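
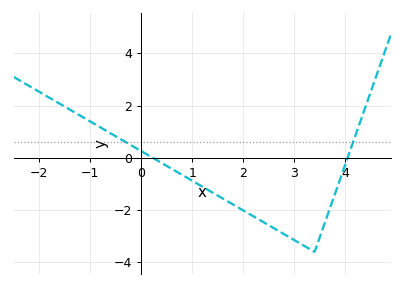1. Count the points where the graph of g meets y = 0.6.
2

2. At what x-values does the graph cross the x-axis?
0.2, 4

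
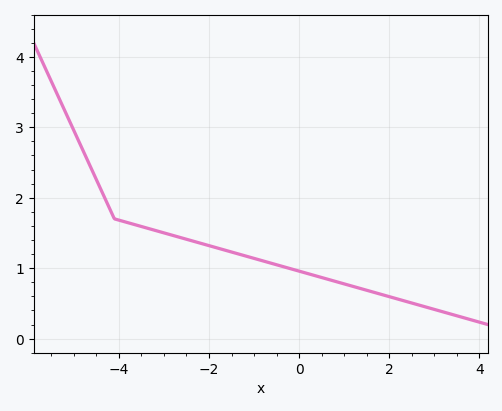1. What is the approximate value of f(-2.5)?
1.41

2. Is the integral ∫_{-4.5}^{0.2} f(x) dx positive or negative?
positive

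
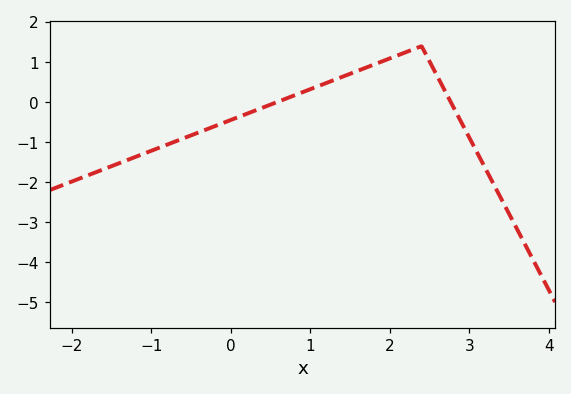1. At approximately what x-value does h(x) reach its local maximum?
2.4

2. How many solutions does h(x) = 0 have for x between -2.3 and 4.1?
2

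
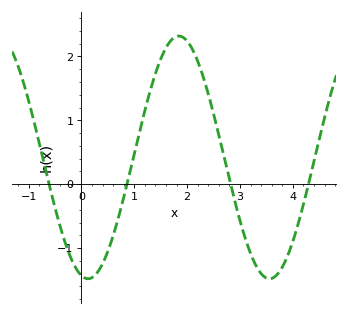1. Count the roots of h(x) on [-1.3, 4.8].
4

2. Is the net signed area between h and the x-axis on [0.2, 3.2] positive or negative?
positive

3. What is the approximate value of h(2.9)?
-0.259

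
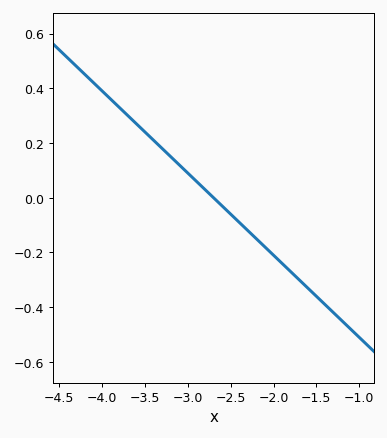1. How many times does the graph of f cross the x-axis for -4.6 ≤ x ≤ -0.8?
1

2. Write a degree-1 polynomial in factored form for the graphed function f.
y = -0.3(x + 2.7)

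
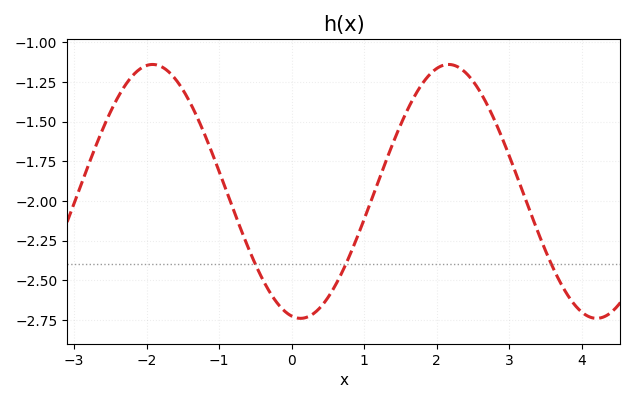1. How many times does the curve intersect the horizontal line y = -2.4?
3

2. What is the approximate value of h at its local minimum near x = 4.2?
-2.74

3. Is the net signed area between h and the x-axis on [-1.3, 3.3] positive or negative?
negative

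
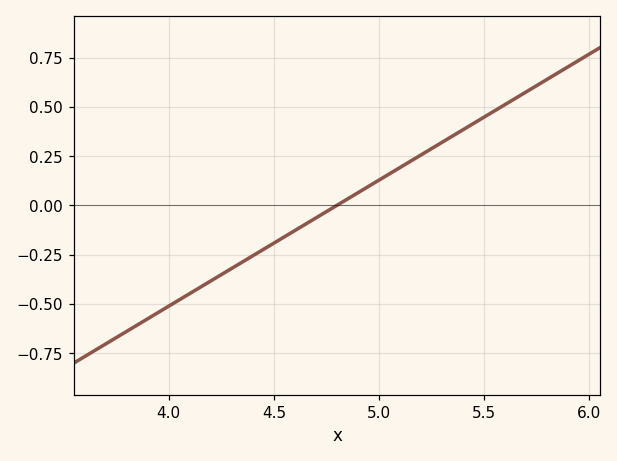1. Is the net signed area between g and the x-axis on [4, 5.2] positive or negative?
negative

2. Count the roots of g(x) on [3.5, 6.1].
1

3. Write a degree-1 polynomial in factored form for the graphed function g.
y = 0.64(x - 4.8)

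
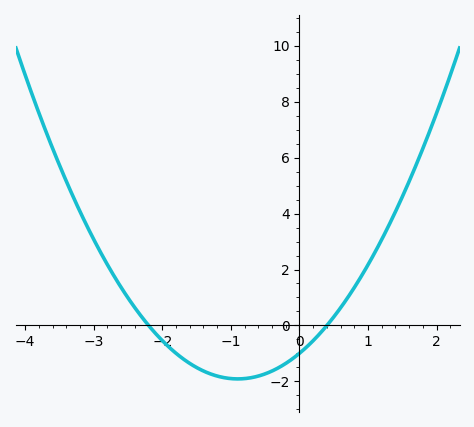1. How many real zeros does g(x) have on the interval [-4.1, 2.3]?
2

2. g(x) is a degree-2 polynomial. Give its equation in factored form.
y = 1.13(x + 2.2)(x - 0.4)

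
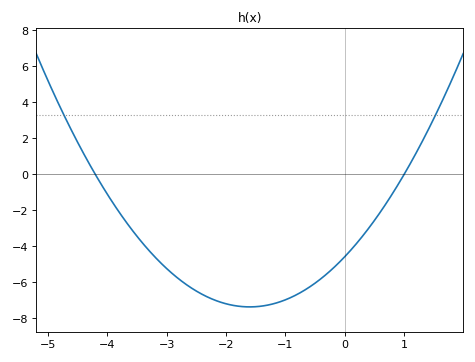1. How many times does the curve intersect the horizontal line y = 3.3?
2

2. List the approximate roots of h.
-4.2, 1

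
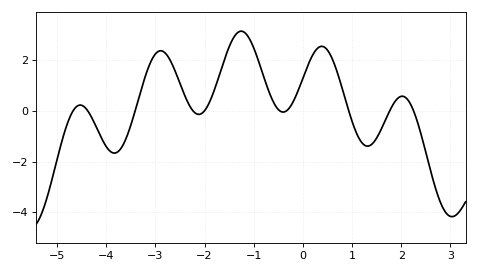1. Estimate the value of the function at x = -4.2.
-0.636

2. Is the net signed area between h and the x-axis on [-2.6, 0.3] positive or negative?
positive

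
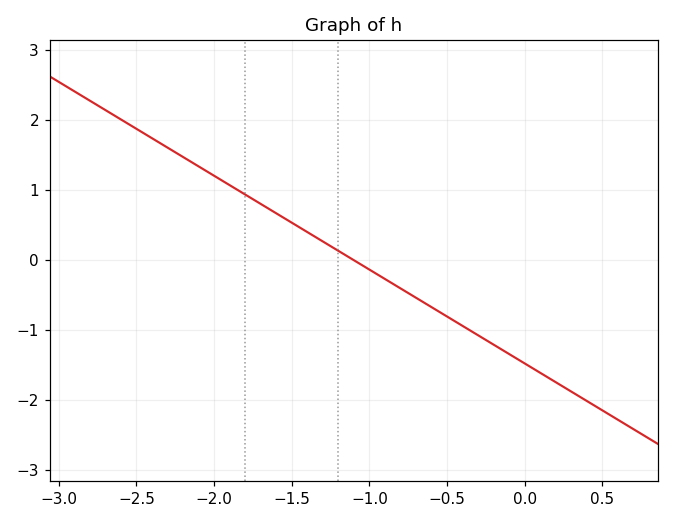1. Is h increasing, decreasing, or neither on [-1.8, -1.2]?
decreasing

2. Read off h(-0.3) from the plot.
-1.07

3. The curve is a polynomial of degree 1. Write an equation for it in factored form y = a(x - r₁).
y = -1.34(x + 1.1)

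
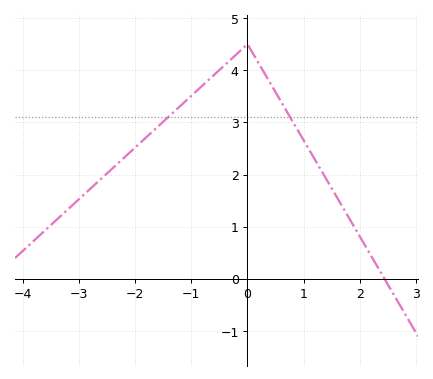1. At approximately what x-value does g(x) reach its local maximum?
-0.002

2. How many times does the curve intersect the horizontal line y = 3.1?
2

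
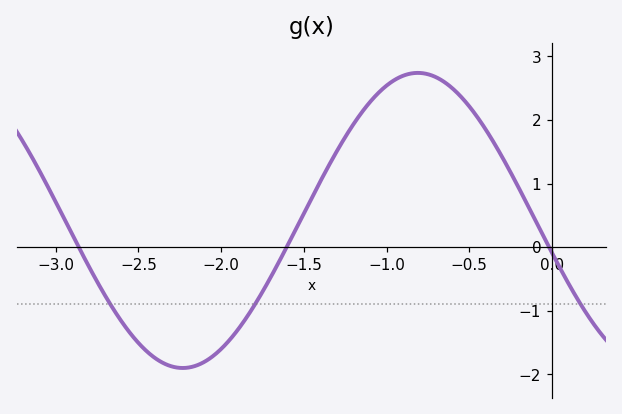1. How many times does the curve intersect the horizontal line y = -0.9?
3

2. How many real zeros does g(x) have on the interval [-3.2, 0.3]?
3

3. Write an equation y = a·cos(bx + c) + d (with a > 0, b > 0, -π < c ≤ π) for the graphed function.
y = 2.32cos(2.2x + 1.8) + 0.42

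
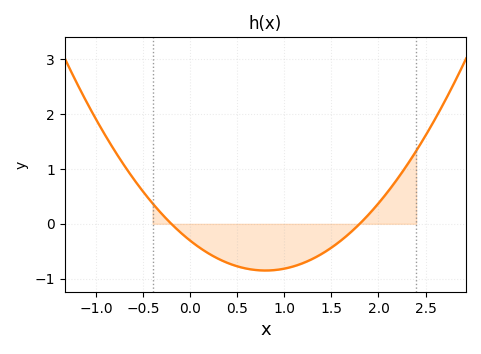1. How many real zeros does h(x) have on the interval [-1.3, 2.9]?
2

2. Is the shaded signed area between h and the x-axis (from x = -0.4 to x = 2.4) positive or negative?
negative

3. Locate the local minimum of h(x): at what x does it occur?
0.8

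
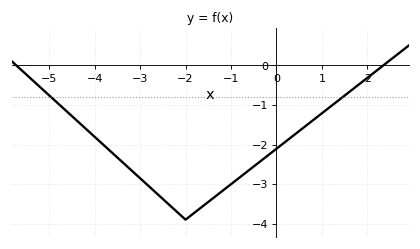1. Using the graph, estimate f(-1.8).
-3.72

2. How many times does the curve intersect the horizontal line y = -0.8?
2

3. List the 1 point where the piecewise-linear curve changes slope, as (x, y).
(-2, -3.9)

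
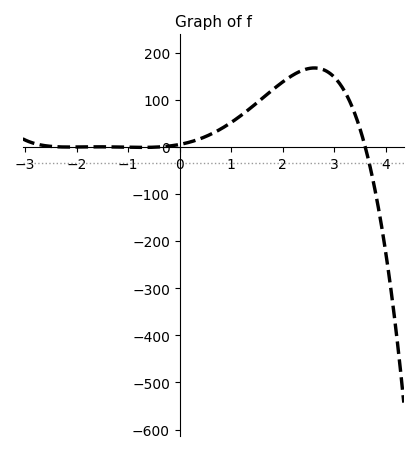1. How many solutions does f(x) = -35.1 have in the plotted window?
1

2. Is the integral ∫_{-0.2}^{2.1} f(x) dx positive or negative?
positive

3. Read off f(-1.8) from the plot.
0.123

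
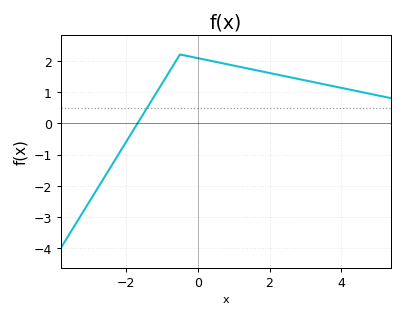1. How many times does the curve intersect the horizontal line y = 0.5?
1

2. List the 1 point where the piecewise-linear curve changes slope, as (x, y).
(-0.5, 2.2)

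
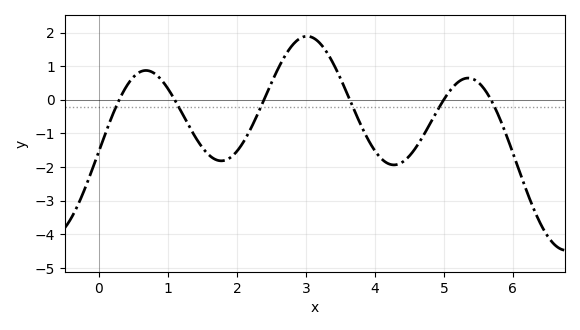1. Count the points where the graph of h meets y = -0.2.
6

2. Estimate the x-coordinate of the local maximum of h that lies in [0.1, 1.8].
0.7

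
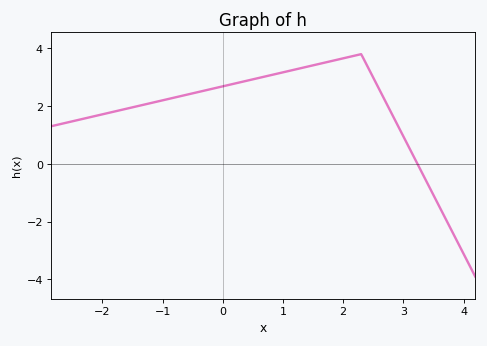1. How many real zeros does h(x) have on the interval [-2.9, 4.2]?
1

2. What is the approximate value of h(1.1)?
3.2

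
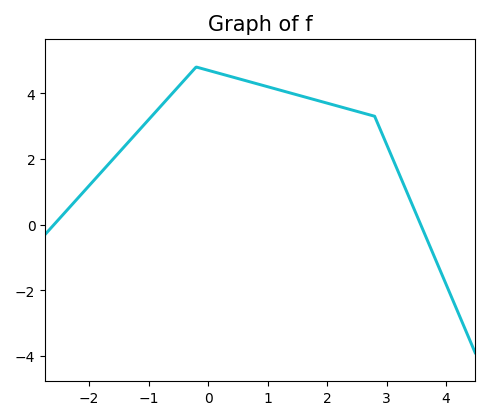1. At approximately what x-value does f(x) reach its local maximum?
-0.198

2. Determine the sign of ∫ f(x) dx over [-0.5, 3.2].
positive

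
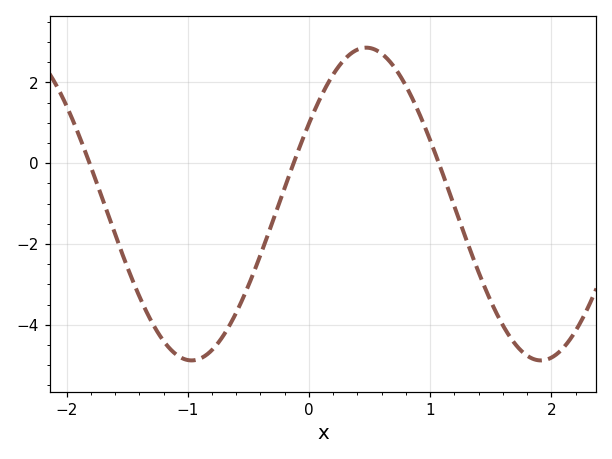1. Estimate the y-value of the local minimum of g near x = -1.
-4.8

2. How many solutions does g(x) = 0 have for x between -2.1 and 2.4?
3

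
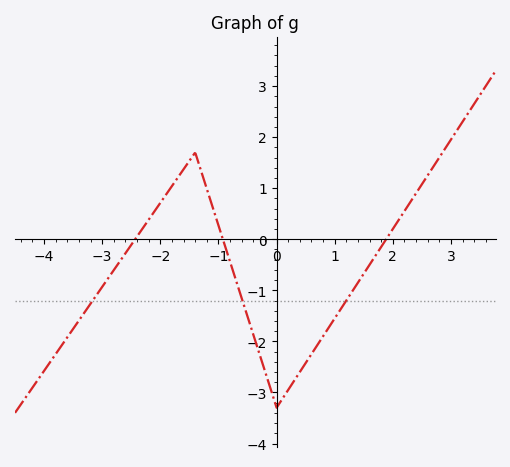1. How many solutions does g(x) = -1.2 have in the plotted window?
3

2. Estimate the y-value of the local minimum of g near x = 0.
-3.3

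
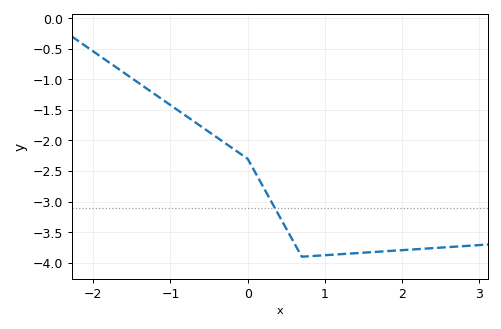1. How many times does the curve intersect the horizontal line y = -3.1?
1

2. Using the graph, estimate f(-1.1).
-1.35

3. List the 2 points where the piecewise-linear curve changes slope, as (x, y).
(0, -2.3); (0.7, -3.9)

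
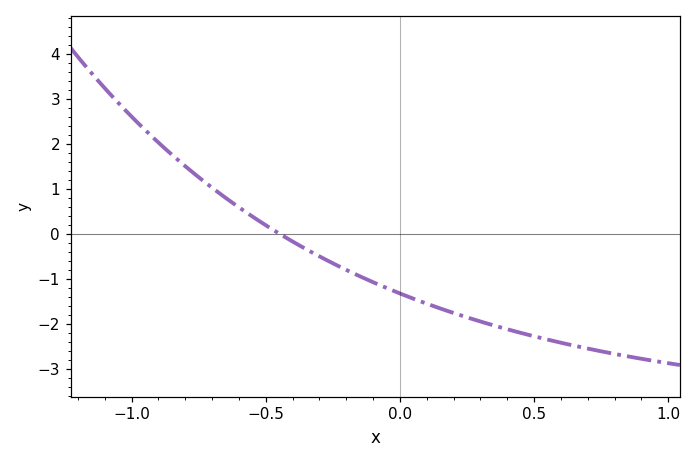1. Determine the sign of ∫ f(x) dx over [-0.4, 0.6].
negative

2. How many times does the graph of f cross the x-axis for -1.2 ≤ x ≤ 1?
1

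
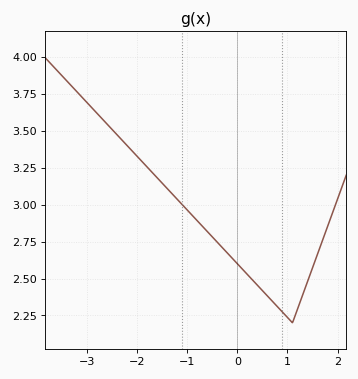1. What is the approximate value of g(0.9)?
2.25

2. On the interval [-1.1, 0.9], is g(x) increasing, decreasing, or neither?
decreasing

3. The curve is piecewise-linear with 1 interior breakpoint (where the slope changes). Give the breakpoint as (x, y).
(1.1, 2.2)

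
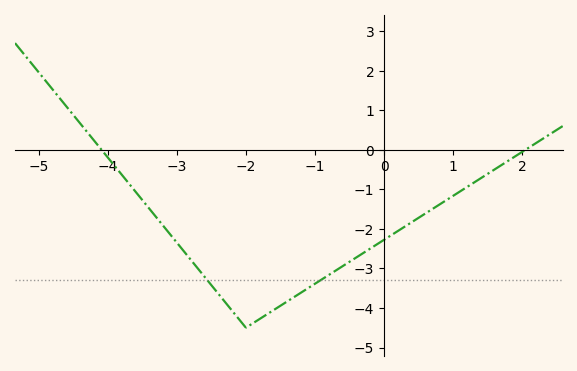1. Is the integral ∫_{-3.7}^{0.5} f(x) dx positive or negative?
negative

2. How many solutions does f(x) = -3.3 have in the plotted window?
2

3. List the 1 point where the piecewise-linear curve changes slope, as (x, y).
(-2, -4.5)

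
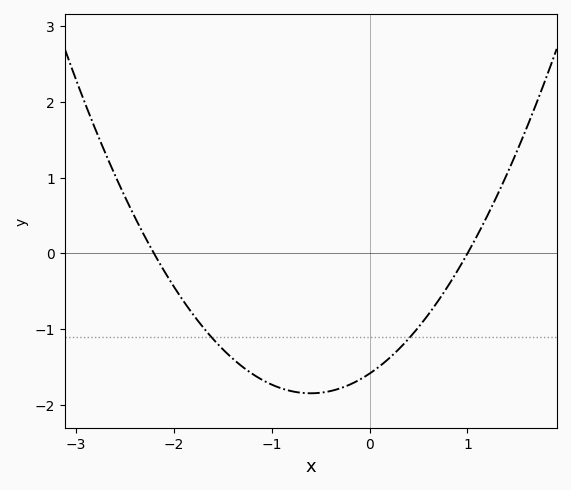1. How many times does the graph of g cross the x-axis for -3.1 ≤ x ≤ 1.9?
2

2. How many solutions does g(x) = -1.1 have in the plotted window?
2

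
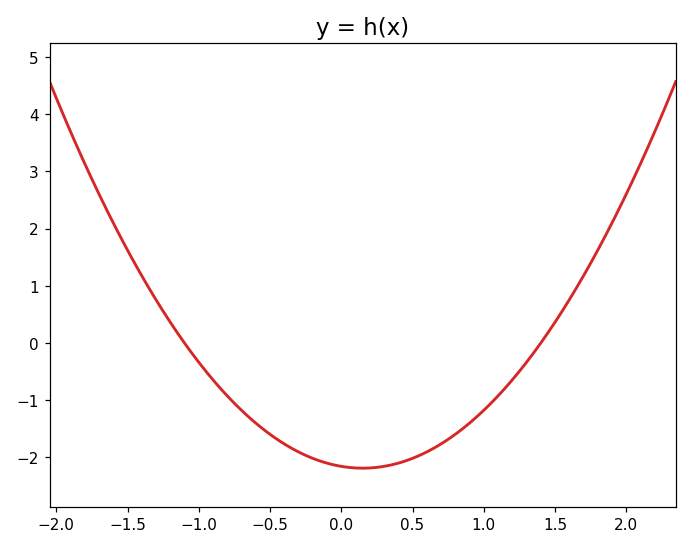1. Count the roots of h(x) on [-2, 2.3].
2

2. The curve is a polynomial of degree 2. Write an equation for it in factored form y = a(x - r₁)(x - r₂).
y = 1.4(x + 1.1)(x - 1.4)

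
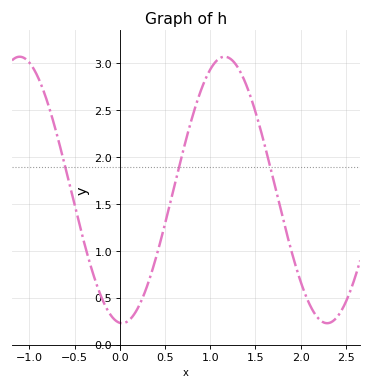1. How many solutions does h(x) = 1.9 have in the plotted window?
3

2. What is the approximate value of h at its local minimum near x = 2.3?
0.25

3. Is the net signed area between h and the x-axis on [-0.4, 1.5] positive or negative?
positive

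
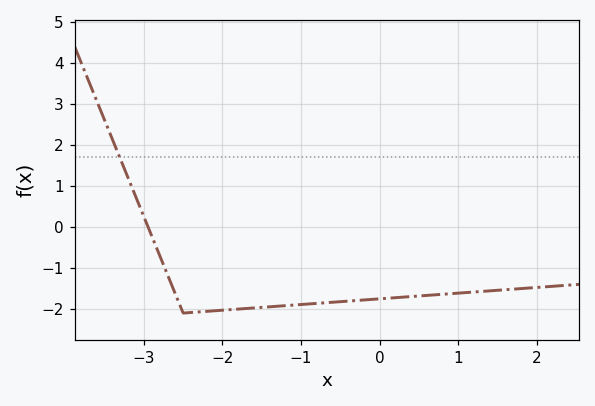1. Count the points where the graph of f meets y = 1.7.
1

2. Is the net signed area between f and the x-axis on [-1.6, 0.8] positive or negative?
negative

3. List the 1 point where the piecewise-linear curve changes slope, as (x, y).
(-2.5, -2.1)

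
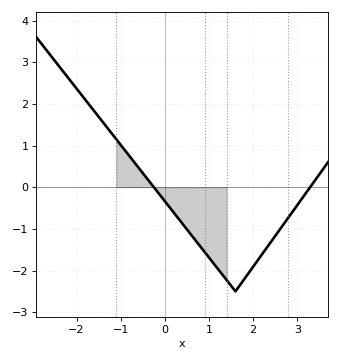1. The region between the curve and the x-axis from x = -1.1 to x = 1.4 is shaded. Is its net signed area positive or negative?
negative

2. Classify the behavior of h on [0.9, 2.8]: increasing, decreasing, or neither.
neither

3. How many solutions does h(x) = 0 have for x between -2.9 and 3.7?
2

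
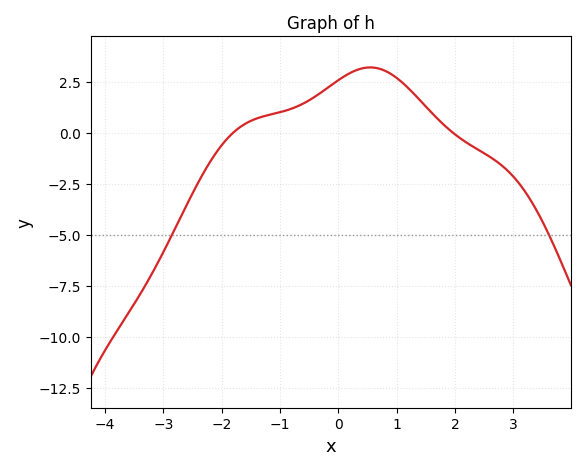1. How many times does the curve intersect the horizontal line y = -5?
2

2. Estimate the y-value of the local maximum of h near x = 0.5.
3.19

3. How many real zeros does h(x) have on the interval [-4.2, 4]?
2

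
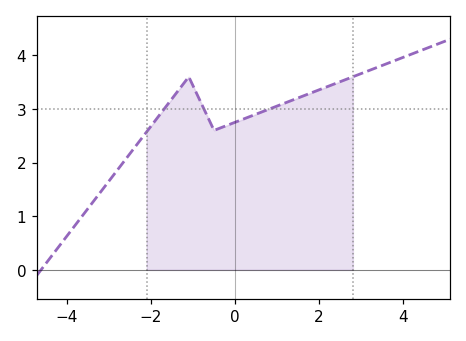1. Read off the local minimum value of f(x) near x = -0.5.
2.6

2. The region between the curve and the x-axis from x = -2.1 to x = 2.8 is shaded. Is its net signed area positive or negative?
positive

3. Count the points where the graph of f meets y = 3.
3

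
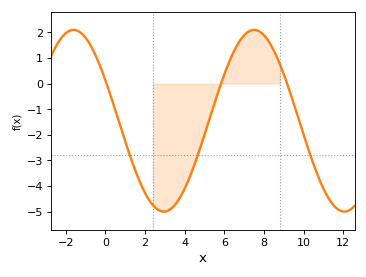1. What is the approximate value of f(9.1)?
0.137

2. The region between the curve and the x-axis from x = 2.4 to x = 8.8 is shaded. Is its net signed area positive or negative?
negative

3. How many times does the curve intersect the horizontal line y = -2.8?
3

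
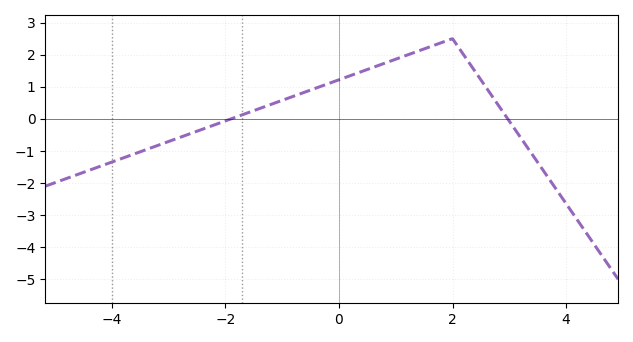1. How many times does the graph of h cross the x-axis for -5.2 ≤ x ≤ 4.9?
2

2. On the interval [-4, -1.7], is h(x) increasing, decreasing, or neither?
increasing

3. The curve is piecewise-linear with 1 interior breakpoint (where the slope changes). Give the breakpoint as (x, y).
(2, 2.5)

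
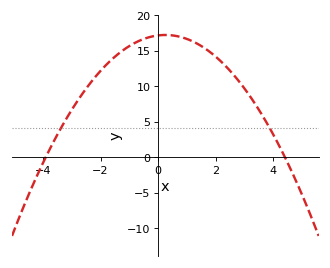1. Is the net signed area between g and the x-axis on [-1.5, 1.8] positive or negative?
positive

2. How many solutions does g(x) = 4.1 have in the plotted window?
2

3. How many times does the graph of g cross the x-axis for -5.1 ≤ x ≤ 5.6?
2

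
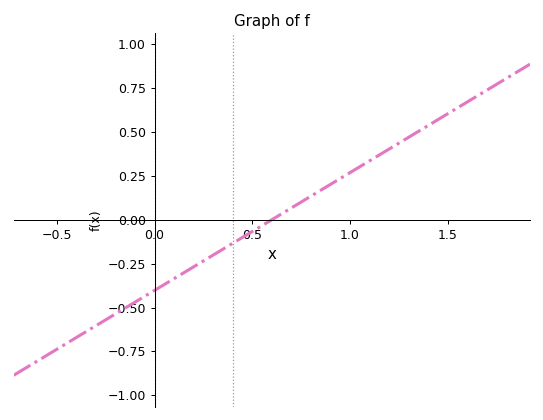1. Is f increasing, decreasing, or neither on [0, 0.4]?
increasing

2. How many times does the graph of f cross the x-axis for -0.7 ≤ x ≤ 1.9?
1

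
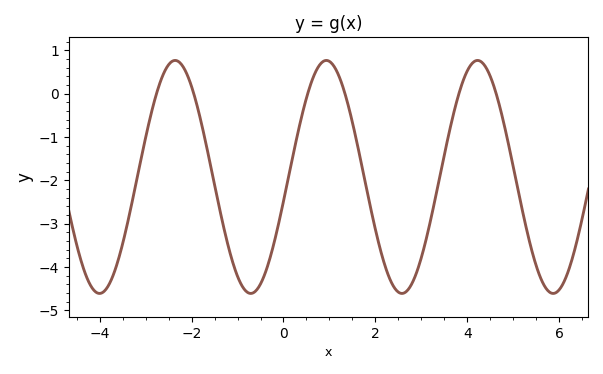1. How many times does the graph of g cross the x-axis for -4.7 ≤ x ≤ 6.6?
6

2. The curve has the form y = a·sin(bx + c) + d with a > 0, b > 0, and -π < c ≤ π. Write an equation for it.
y = 2.69sin(1.91x - 0.21) - 1.92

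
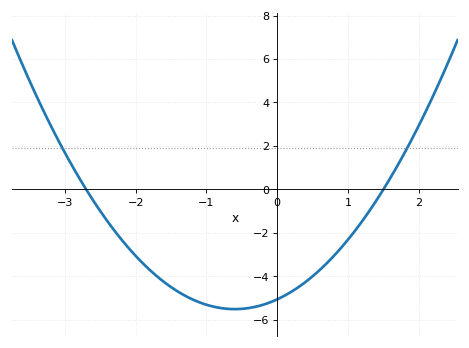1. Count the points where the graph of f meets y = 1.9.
2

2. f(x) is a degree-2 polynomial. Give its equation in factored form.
y = 1.25(x + 2.7)(x - 1.5)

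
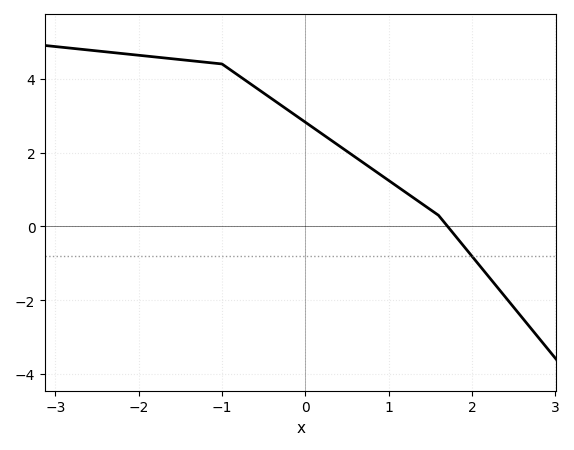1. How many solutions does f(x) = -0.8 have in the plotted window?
1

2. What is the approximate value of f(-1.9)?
4.6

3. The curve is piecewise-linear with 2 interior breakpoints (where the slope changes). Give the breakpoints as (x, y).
(-1, 4.4); (1.6, 0.3)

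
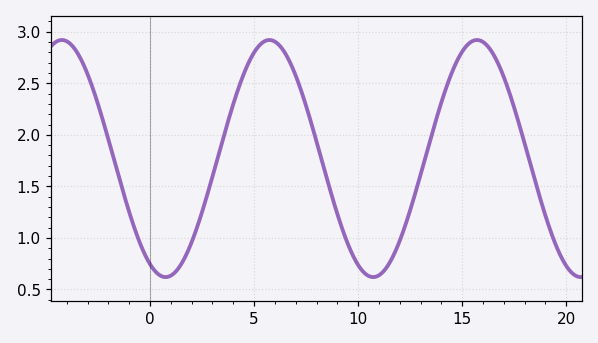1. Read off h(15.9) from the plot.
2.9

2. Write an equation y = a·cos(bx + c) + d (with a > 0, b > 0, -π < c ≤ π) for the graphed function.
y = 1.15cos(0.63x + 2.7) + 1.77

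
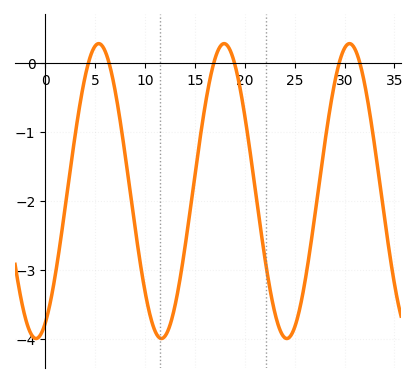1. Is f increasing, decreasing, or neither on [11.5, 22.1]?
neither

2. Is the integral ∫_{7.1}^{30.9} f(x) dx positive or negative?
negative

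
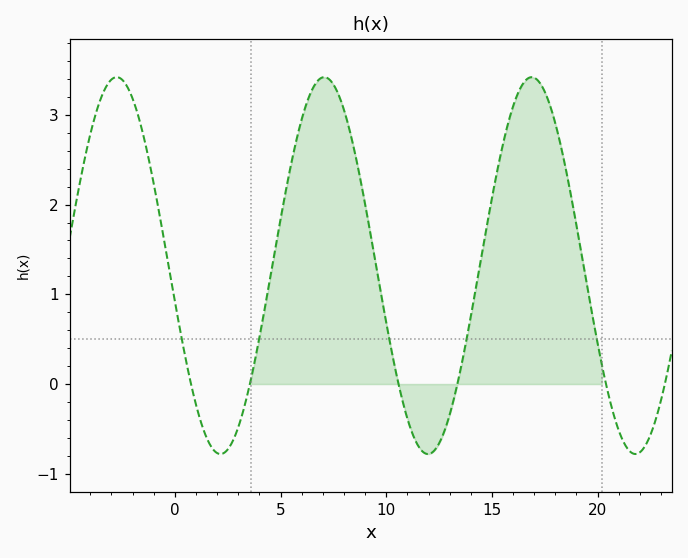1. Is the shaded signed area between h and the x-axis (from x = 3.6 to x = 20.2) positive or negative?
positive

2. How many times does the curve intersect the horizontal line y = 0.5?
5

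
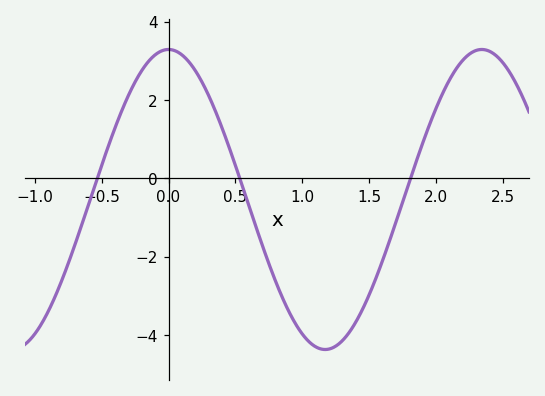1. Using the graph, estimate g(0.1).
3.2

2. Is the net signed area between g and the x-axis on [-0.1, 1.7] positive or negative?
negative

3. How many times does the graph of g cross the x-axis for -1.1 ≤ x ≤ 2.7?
3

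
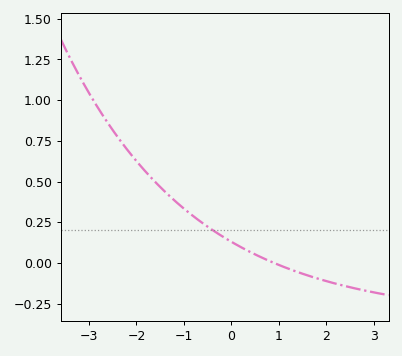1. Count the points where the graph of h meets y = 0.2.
1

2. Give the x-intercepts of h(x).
0.899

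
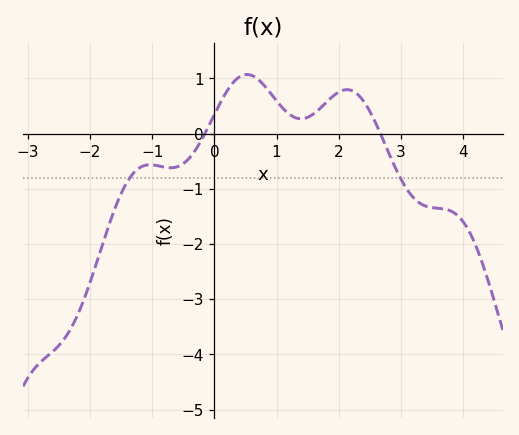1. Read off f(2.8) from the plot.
-0.3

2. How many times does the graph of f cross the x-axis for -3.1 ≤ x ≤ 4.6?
2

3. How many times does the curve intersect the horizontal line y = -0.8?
2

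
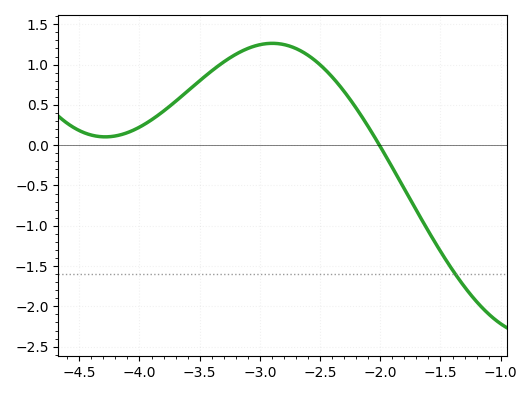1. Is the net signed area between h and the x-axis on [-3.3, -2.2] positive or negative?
positive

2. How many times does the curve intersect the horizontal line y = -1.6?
1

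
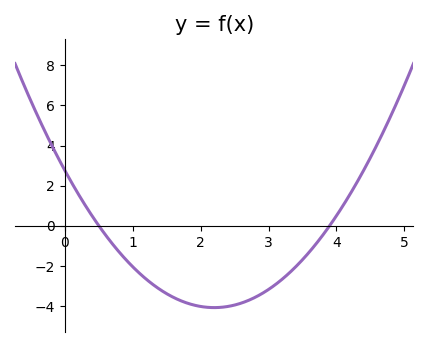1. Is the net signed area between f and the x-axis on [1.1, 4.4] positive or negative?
negative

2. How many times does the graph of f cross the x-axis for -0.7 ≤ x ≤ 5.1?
2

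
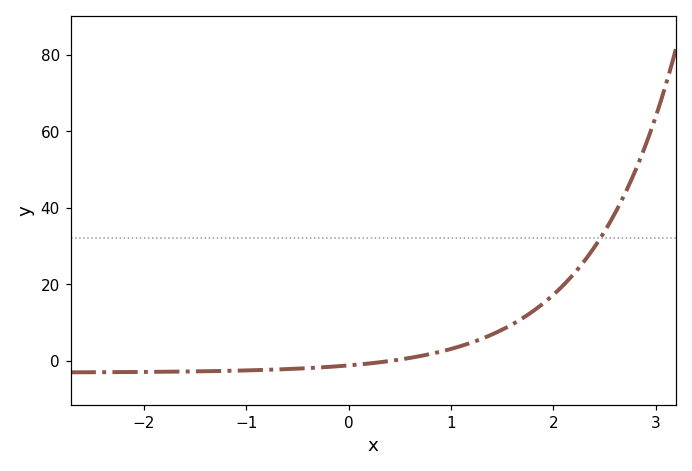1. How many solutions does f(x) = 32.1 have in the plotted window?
1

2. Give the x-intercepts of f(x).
0.4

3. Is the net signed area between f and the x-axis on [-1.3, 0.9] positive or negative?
negative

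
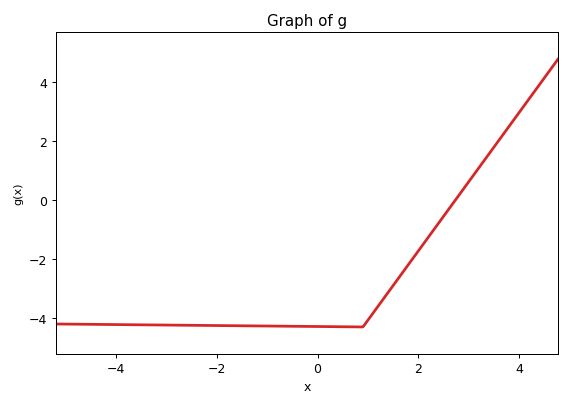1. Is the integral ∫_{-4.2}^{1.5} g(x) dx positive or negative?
negative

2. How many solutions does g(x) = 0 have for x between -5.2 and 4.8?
1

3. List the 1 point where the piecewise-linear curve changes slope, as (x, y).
(0.9, -4.3)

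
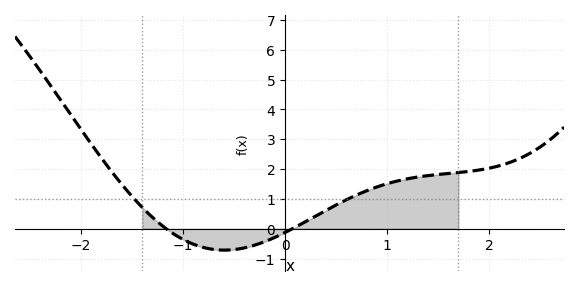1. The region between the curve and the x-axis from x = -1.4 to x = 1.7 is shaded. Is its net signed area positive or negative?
positive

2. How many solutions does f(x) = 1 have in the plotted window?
2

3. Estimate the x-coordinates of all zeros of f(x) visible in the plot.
-1.17, 0.072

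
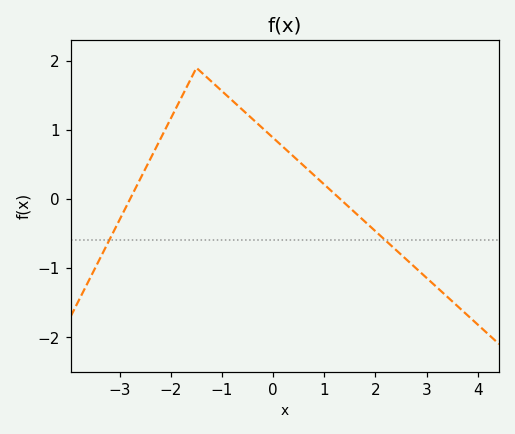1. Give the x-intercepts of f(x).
-2.8, 1.31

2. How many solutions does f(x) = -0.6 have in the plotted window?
2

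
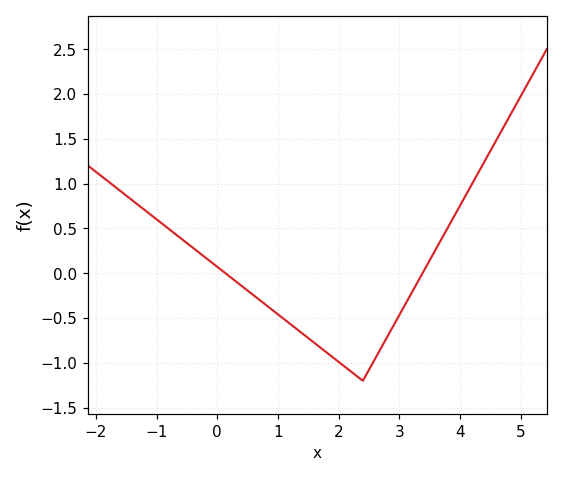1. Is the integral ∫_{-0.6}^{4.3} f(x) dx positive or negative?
negative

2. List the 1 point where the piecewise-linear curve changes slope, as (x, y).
(2.4, -1.2)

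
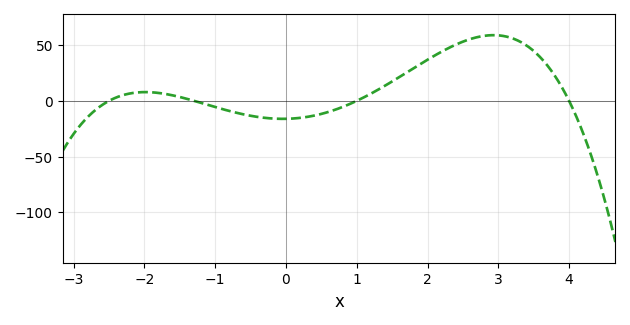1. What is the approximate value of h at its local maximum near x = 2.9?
60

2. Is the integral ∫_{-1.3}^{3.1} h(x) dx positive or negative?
positive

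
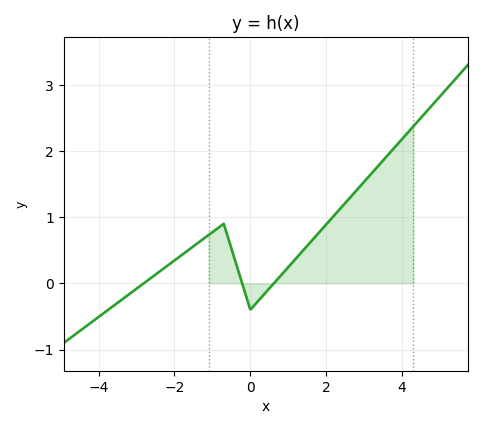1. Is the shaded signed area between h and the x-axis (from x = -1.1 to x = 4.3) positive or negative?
positive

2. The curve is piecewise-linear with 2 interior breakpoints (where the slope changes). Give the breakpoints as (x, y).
(-0.7, 0.9); (0, -0.4)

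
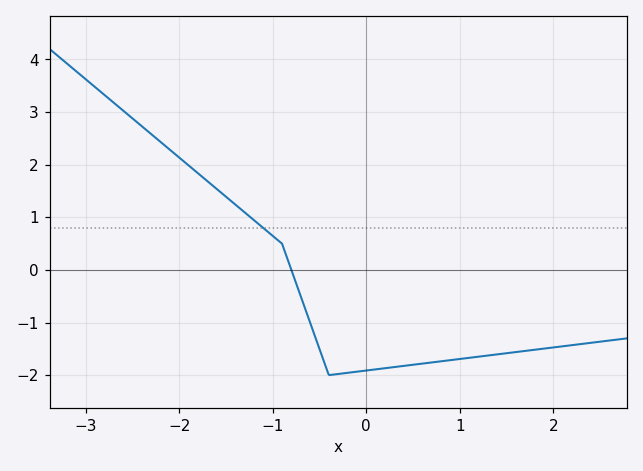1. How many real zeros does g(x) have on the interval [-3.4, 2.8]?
1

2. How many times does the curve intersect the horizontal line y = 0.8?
1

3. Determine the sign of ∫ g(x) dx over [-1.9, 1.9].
negative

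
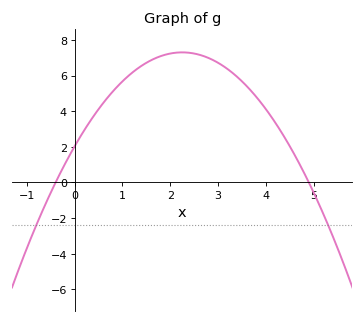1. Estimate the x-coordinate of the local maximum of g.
2.25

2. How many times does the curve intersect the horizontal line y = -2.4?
2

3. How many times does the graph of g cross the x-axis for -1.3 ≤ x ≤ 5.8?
2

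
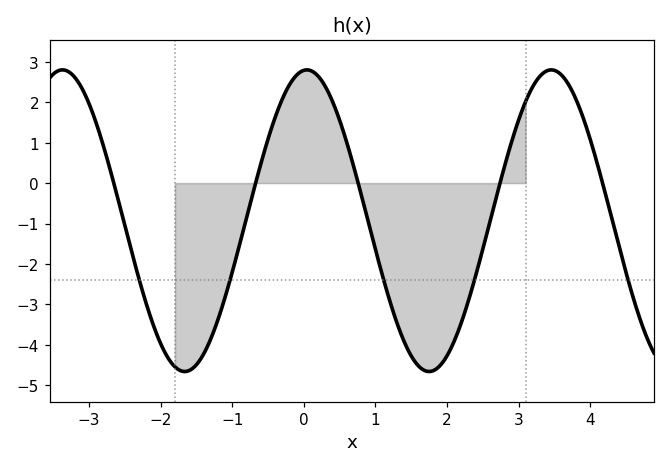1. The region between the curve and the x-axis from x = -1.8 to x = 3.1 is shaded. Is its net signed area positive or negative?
negative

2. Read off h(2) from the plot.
-4.3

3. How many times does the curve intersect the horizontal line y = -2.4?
5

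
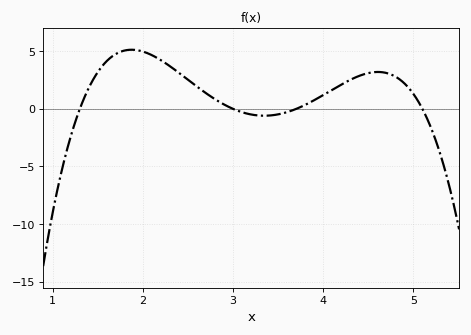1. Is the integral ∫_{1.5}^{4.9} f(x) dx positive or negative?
positive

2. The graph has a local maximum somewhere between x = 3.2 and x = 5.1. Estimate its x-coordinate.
4.61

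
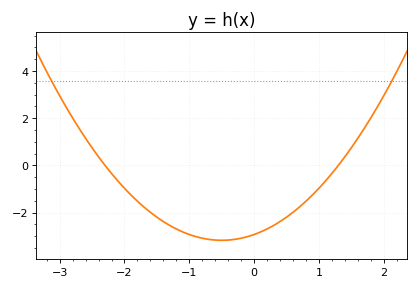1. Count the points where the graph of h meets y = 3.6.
2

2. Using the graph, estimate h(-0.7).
-3.2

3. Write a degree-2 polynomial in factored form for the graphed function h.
y = 0.98(x + 2.3)(x - 1.3)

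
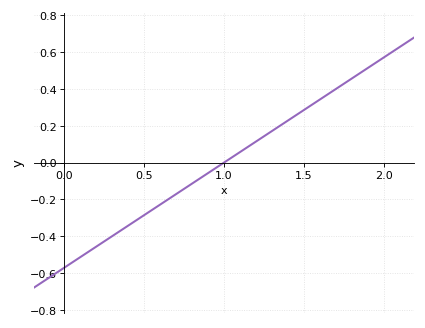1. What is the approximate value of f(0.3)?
-0.4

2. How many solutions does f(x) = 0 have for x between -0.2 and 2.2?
1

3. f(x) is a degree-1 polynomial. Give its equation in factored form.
y = 0.57(x - 1)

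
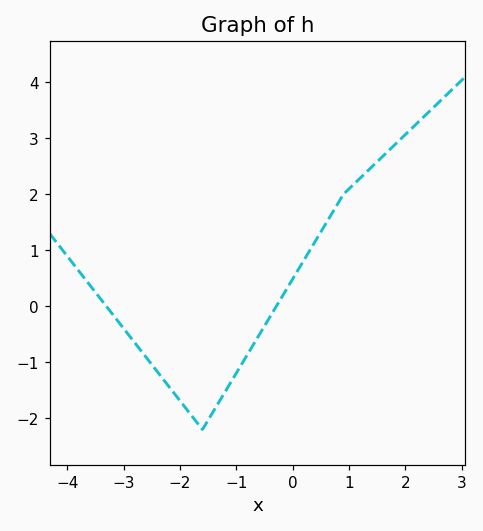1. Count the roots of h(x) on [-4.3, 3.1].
2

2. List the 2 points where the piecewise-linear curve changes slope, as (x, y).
(-1.6, -2.2); (0.9, 2)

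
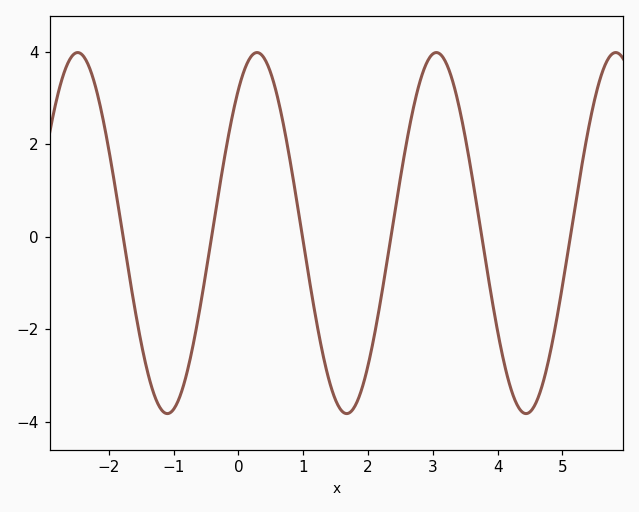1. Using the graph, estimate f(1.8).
-3.65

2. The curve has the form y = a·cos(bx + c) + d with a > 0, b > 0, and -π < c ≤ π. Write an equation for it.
y = 3.9cos(2.27x - 0.652) + 0.08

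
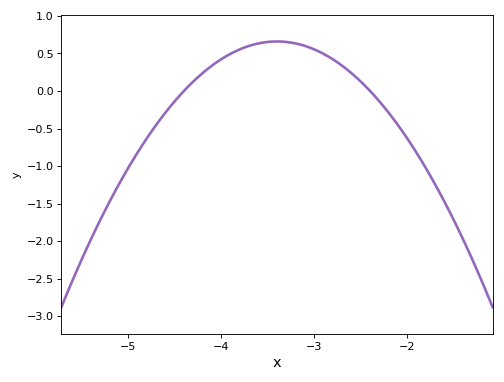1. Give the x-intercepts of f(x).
-4.4, -2.4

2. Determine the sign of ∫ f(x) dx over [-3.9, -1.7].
positive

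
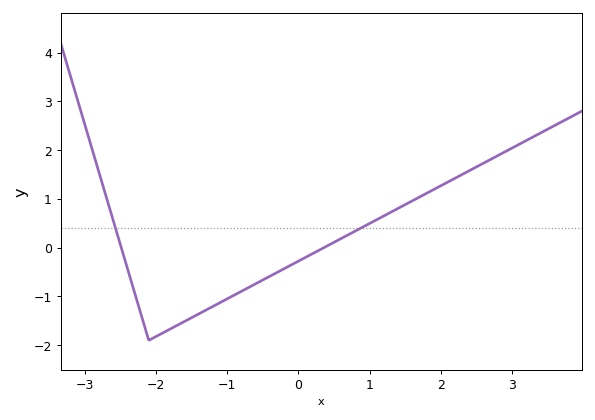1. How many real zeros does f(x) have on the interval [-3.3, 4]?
2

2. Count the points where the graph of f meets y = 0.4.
2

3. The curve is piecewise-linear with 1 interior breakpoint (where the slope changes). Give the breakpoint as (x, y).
(-2.1, -1.9)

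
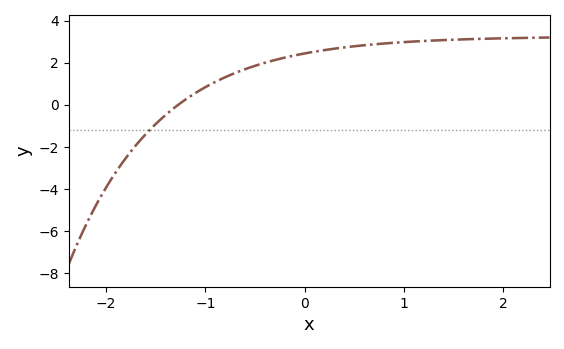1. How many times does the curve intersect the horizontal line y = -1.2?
1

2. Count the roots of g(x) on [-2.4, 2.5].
1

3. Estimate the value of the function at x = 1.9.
3.2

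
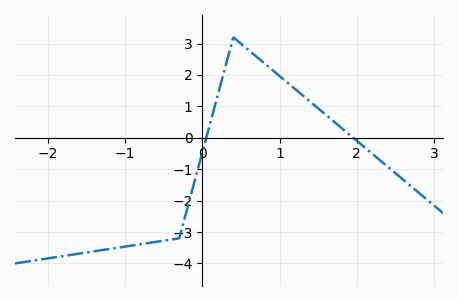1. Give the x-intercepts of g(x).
0, 2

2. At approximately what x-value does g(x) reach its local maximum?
0.4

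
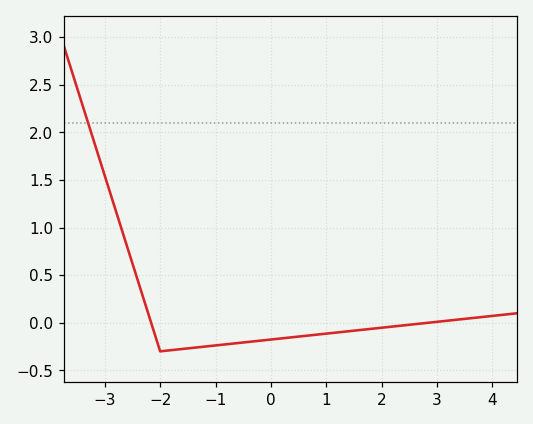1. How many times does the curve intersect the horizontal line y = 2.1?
1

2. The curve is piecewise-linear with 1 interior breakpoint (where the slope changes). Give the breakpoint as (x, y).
(-2, -0.3)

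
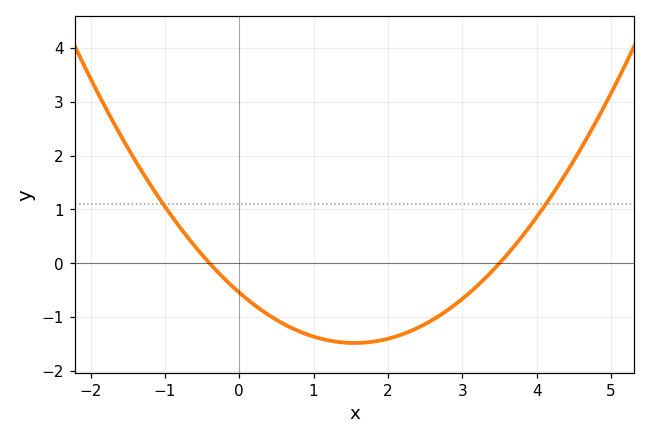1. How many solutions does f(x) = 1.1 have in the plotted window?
2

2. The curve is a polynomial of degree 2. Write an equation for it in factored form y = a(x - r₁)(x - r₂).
y = 0.39(x + 0.4)(x - 3.5)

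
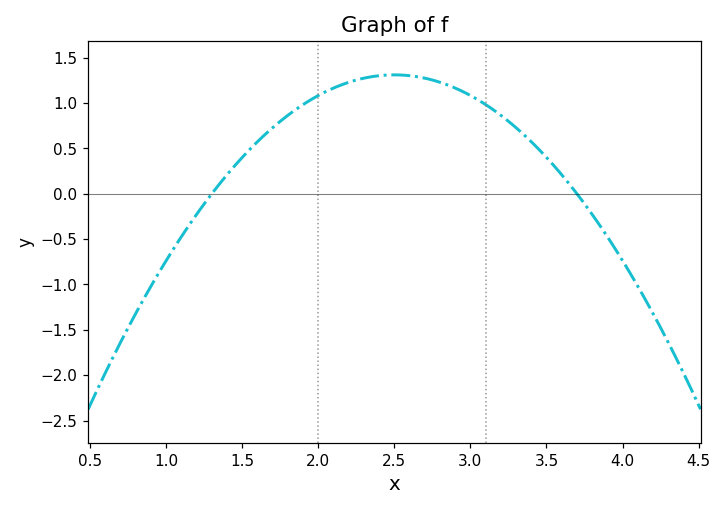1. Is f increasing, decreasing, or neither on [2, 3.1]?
neither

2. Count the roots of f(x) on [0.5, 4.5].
2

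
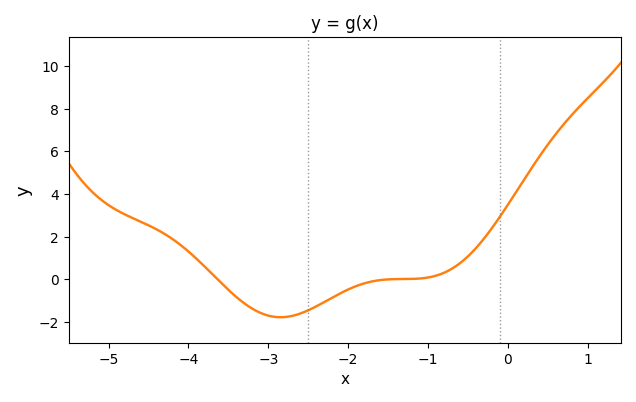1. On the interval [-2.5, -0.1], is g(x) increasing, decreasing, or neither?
increasing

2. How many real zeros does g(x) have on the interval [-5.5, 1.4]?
2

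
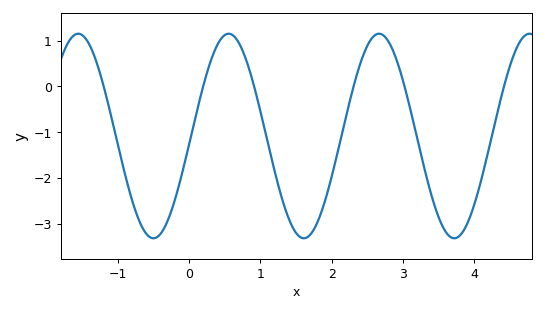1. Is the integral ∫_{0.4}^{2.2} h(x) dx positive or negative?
negative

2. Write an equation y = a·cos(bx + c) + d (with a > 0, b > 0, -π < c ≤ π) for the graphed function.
y = 2.23cos(3x - 1.7) - 1.08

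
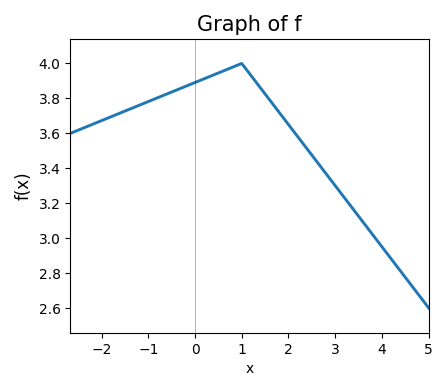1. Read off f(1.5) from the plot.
3.83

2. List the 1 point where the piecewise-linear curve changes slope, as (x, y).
(1, 4)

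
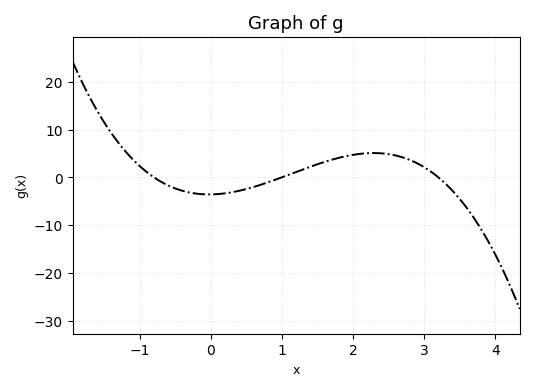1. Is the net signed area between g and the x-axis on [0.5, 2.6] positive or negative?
positive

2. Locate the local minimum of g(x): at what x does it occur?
-0.023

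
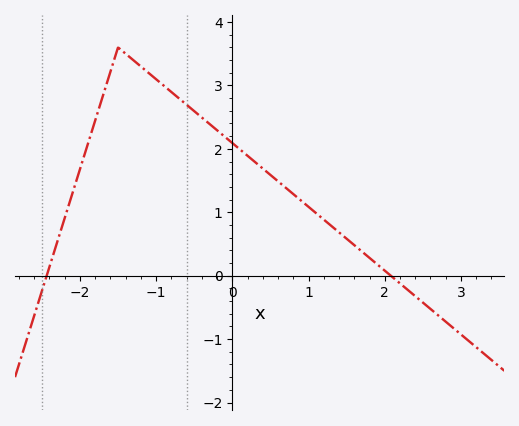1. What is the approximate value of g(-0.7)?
2.8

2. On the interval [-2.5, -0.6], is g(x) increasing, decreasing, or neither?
neither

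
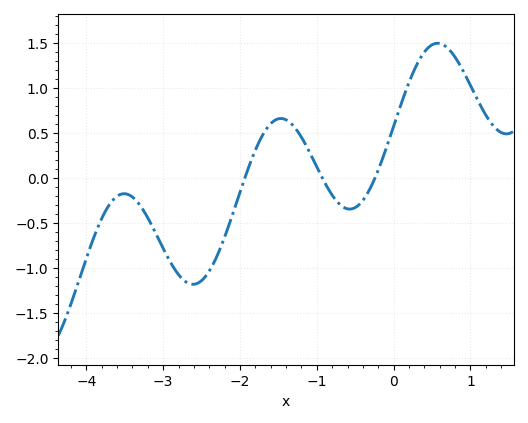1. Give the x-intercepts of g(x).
-1.9, -0.9, -0.2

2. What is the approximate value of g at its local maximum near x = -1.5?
0.65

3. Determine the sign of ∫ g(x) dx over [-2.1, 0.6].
positive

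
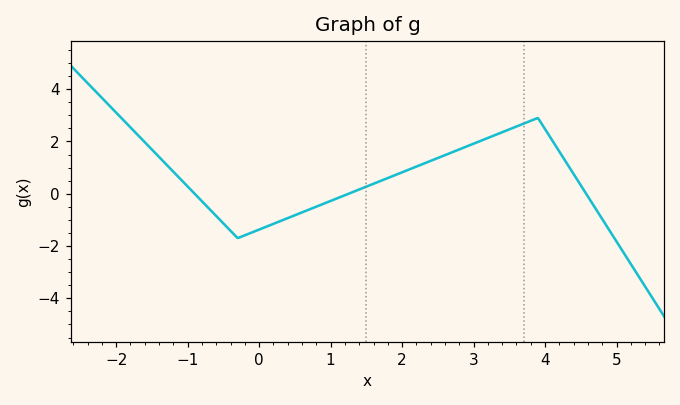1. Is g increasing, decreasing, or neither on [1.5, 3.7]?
increasing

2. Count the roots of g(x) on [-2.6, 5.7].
3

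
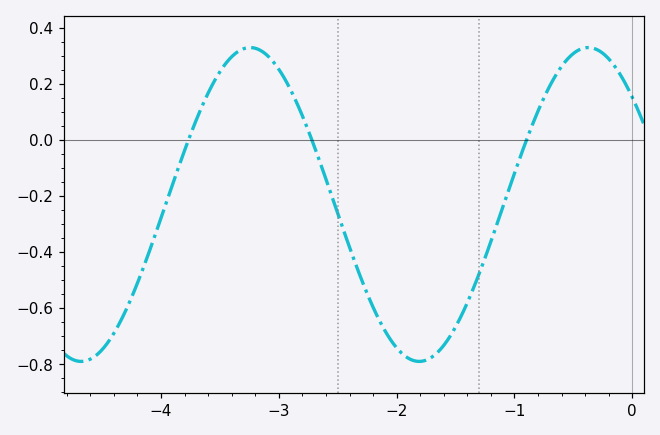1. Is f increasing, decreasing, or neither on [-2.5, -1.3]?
neither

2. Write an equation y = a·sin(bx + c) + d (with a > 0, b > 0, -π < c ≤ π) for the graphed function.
y = 0.56sin(2.19x + 2.39) - 0.23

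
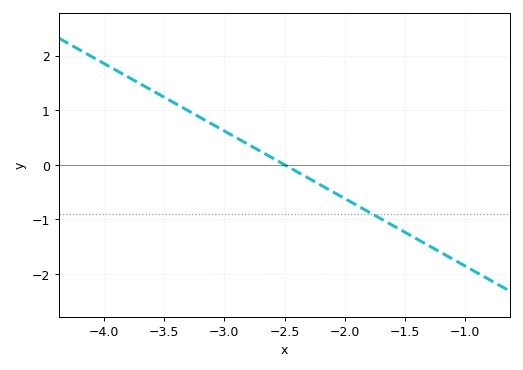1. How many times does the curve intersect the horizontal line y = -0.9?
1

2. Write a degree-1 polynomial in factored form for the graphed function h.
y = -1.24(x + 2.5)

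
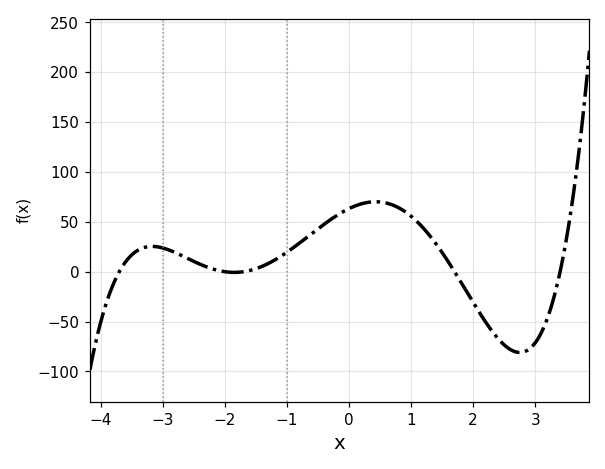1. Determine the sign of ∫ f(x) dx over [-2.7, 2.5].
positive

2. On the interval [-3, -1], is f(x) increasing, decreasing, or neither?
neither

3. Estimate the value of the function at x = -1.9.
-0.598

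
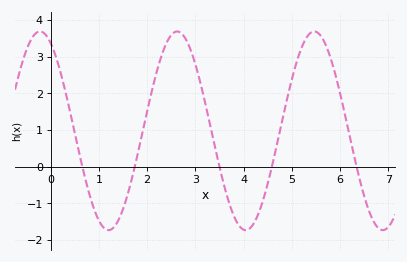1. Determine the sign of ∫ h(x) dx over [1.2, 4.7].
positive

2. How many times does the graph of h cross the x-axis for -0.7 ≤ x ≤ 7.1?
5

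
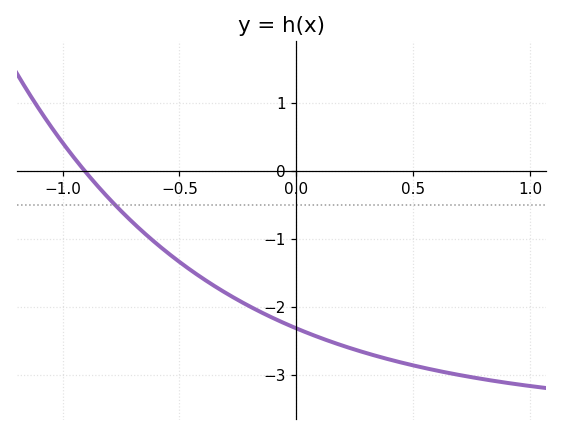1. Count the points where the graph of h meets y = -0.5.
1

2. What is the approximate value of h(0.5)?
-2.86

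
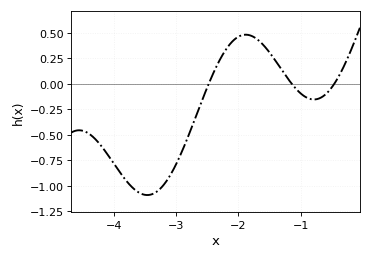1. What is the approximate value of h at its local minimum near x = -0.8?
-0.16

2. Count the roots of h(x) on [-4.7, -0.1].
3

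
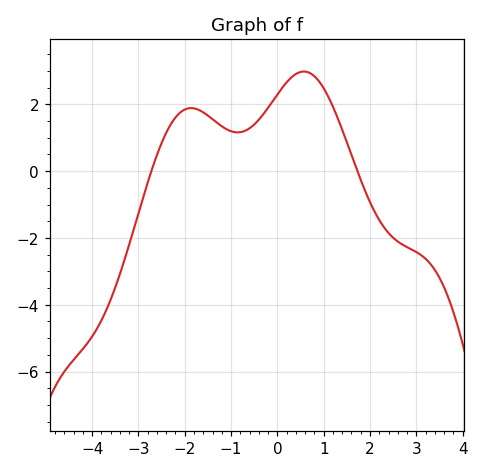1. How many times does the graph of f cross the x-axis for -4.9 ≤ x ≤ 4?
2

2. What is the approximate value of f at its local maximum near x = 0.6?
2.98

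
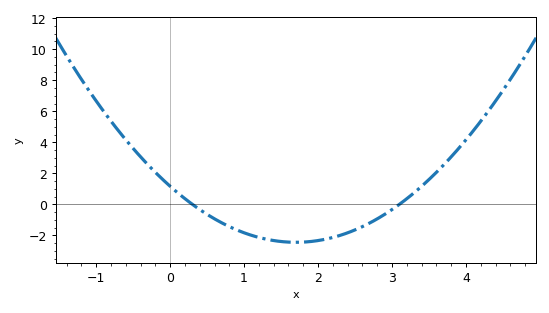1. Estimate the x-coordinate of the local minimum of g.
1.7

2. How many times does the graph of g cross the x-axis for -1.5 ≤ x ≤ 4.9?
2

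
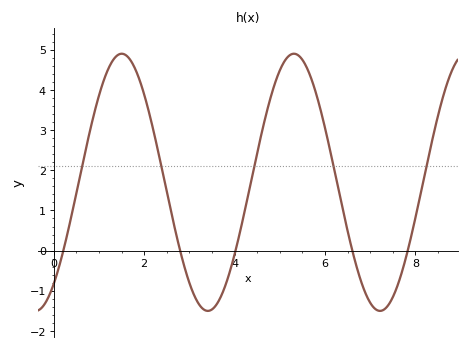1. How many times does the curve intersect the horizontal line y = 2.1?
5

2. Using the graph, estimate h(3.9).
-0.502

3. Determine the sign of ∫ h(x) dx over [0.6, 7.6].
positive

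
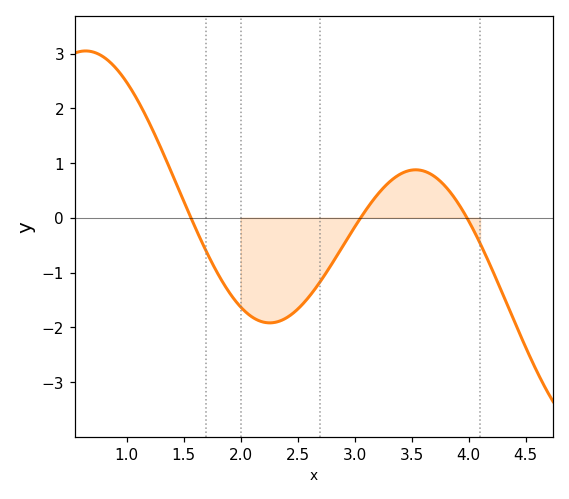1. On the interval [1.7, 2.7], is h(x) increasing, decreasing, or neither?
neither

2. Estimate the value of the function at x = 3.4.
0.8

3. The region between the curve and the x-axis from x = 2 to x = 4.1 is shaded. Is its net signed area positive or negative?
negative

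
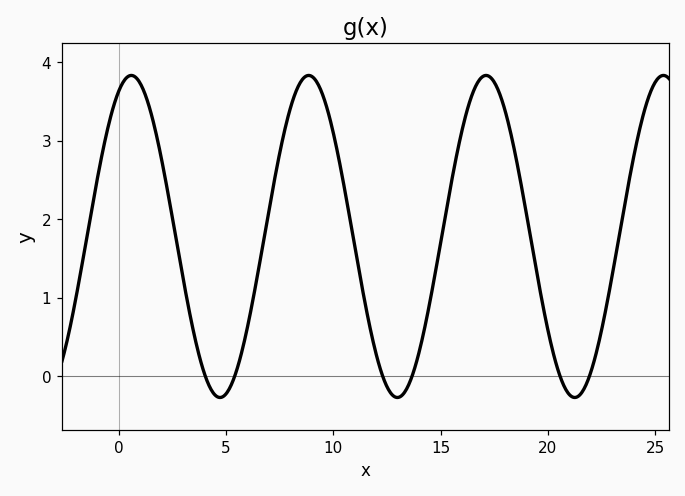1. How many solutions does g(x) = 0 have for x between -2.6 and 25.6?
6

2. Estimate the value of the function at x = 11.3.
1.2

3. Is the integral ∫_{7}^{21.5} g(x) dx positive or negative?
positive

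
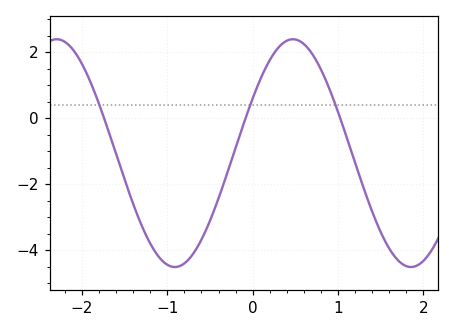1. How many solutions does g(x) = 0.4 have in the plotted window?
3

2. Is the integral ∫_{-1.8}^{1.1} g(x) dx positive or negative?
negative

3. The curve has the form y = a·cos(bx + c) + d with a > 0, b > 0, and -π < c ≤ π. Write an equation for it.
y = 3.45cos(2.3x - 1.1) - 1.06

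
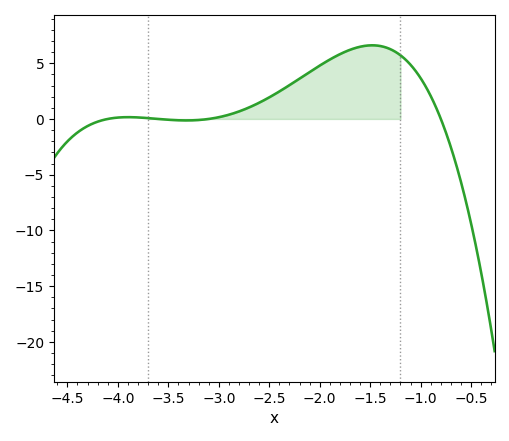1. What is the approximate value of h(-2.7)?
1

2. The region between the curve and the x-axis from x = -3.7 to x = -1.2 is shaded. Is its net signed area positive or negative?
positive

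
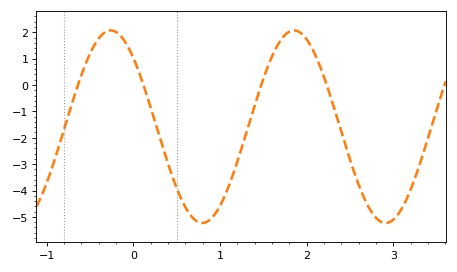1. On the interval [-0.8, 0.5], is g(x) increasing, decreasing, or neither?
neither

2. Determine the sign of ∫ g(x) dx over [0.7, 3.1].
negative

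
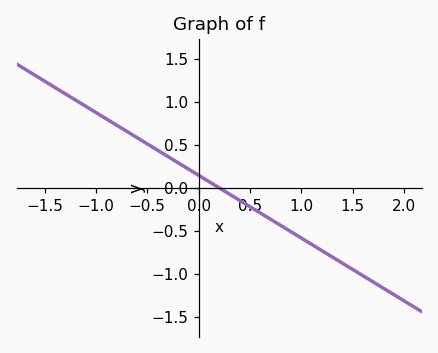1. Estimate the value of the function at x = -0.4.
0.438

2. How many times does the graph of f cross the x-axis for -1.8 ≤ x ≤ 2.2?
1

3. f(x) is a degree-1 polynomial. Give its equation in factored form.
y = -0.73(x - 0.2)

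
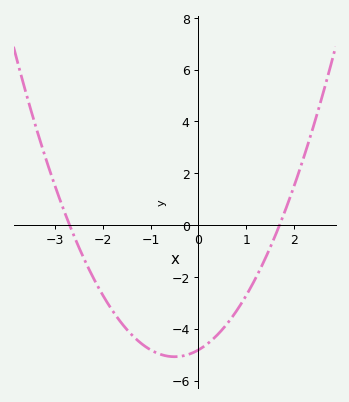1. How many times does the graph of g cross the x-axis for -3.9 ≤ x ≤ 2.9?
2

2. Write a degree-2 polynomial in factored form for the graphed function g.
y = 1.05(x + 2.7)(x - 1.7)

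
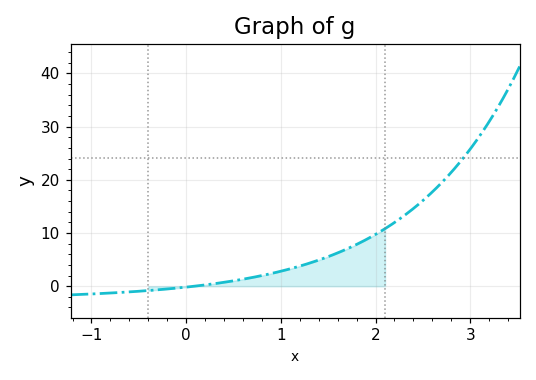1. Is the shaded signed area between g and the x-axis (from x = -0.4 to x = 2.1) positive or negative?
positive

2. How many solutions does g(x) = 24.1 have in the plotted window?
1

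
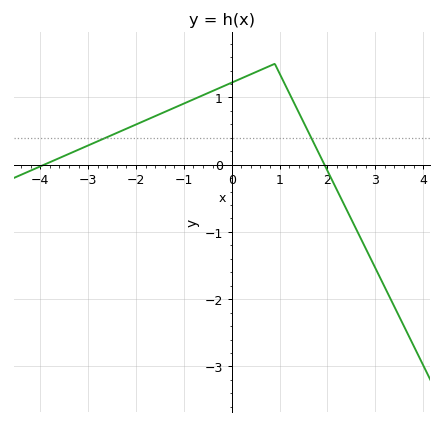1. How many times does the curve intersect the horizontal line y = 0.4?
2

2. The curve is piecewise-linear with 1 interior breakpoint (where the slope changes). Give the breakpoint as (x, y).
(0.9, 1.5)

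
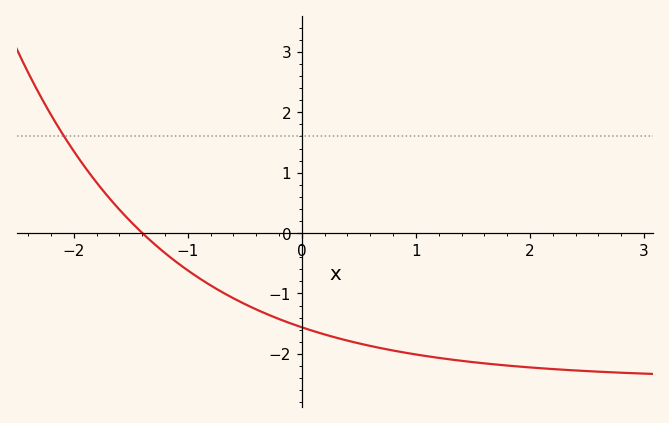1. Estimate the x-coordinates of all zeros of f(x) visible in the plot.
-1.4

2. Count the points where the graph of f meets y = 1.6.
1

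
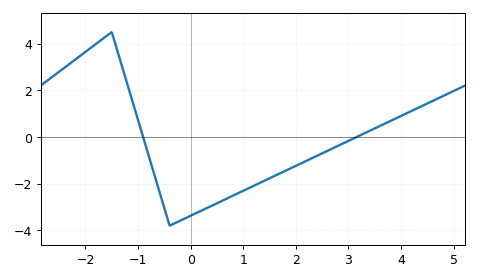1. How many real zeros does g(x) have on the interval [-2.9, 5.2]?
2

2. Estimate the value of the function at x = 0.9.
-2.41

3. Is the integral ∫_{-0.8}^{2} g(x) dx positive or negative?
negative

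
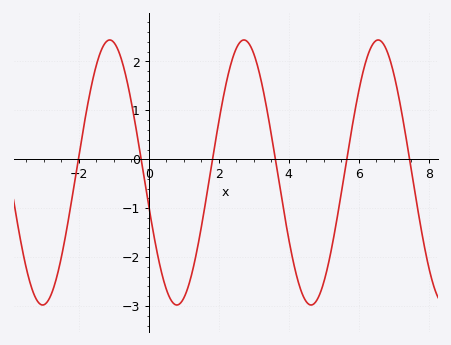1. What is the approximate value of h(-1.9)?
0.472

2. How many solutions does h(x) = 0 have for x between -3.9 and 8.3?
6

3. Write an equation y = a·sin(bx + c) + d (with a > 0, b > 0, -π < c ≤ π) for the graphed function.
y = 2.71sin(1.64x - 2.89) - 0.27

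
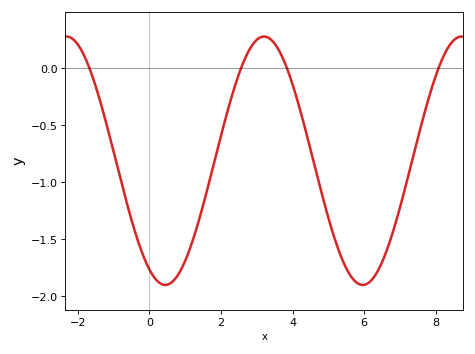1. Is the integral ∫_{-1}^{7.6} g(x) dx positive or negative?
negative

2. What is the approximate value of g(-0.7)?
-1.09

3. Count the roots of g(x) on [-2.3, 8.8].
4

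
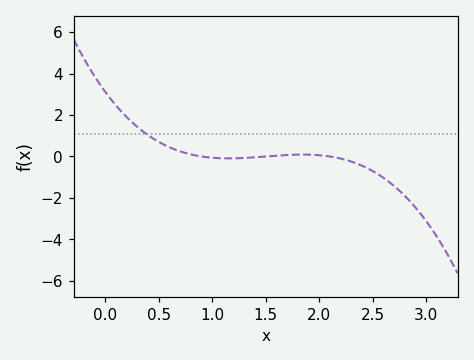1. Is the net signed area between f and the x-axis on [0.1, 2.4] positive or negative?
positive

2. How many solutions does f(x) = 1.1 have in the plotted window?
1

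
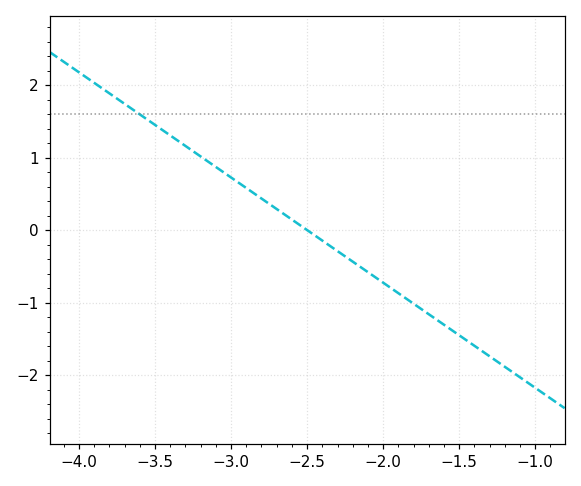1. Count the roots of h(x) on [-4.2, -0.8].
1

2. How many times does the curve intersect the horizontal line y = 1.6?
1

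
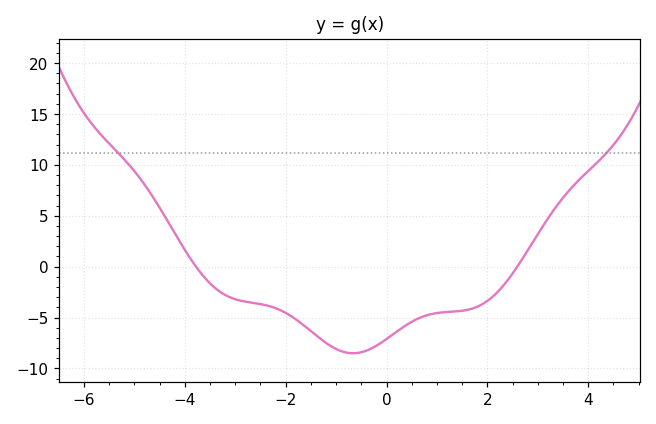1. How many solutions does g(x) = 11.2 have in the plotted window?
2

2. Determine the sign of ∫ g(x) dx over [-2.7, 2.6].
negative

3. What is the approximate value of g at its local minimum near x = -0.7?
-8.51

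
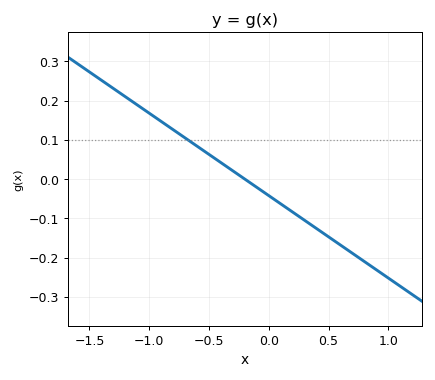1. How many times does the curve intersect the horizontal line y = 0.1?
1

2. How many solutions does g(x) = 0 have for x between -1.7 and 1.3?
1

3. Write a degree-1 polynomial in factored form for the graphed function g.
y = -0.21(x + 0.2)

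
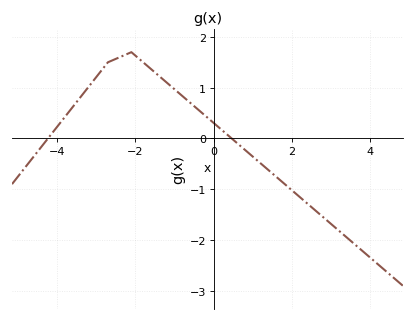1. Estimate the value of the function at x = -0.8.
0.837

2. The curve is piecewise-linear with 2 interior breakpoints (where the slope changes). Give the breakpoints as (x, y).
(-2.7, 1.5); (-2.1, 1.7)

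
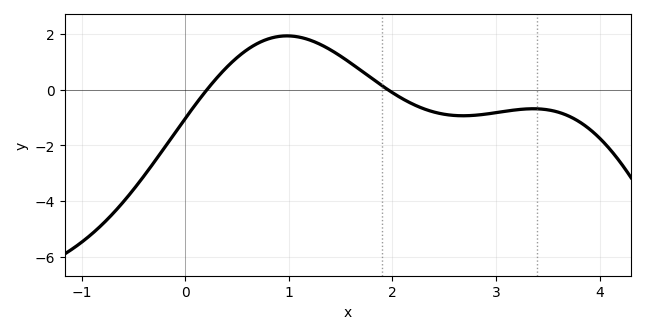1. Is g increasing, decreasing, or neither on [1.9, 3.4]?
neither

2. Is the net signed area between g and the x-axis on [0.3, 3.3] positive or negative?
positive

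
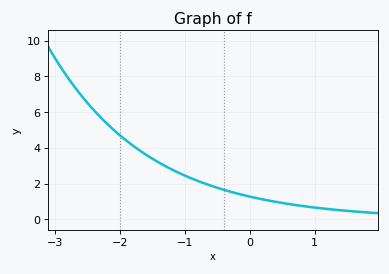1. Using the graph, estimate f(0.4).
0.977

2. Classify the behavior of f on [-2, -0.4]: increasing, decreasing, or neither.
decreasing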